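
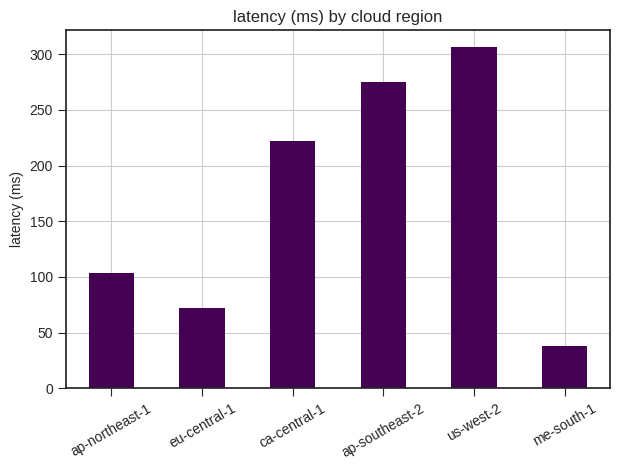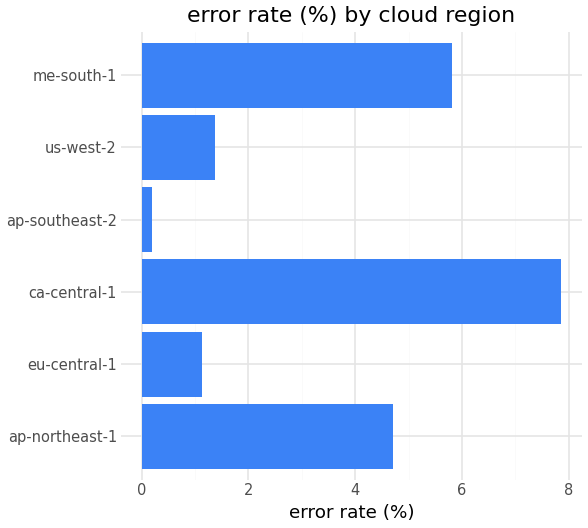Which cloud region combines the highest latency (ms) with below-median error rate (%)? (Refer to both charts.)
us-west-2

Chart 2 median error rate (%) ≈ 3; below-median cloud regions: eu-central-1, ap-southeast-2, us-west-2. Among those, us-west-2 has the highest latency (ms) (≈ 300).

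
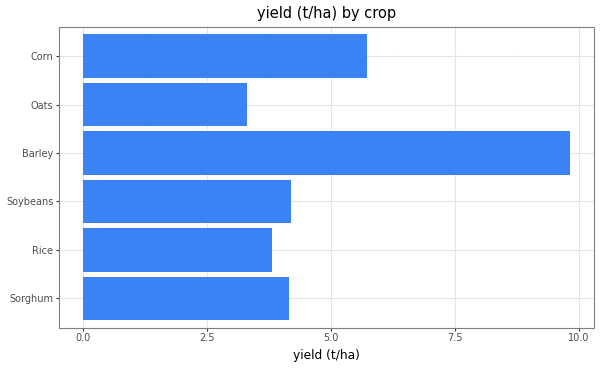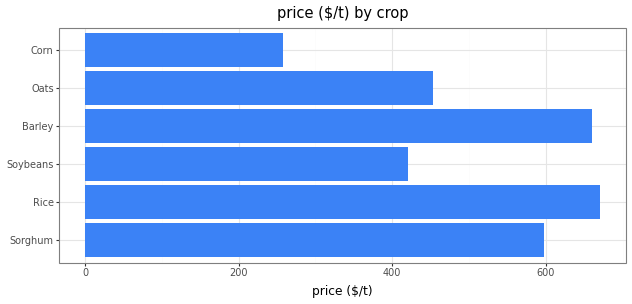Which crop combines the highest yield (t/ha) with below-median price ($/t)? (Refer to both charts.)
Chart 2 median price ($/t) ≈ 500; below-median crops: Soybeans, Oats, Corn. Among those, Corn has the highest yield (t/ha) (≈ 6).

Corn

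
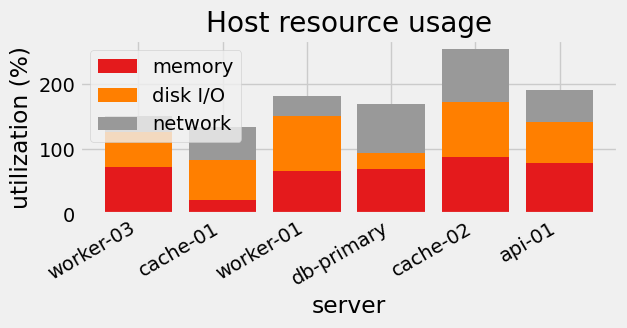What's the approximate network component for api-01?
≈ 50

network top ≈ 200, bottom ≈ 150; segment ≈ 50.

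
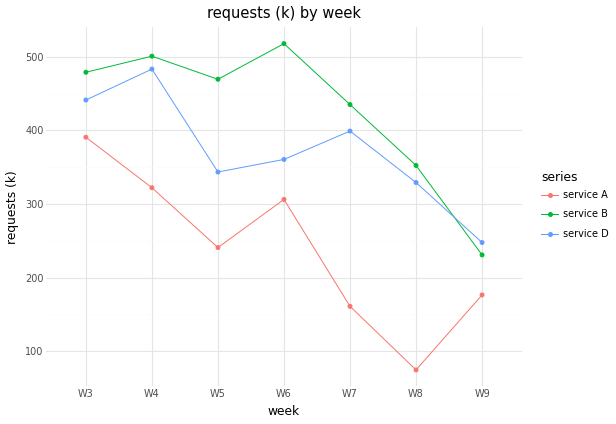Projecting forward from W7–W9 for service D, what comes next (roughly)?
≈ 175

Last three: 400, 350, 250 → slope ≈ -75/step → next ≈ 175.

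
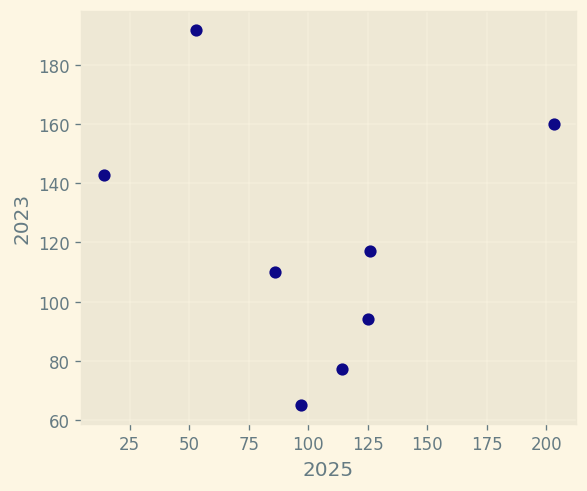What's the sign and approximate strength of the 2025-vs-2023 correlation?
Points are roughly uncorrelated; weak (|r| ≈ 0.1).

no clear correlation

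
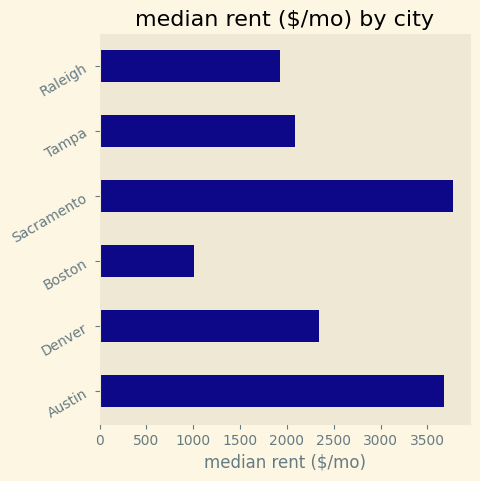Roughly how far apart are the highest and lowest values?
Max Sacramento ≈ 4000, min Boston ≈ 1000; range ≈ 3000.

≈ 3000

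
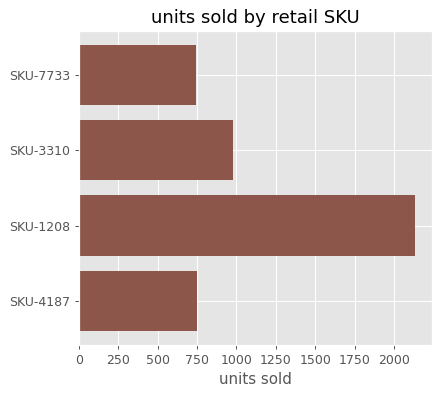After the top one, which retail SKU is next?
Top 3: SKU-1208 ≈ 2200, SKU-3310 ≈ 1000, SKU-4187 ≈ 800.

SKU-3310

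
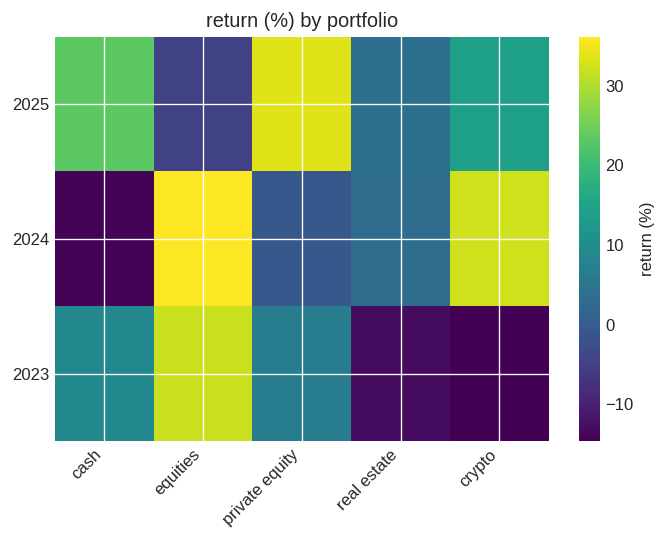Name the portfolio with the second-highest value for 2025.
Top 3 for 2025: private equity ≈ 35, cash ≈ 25, crypto ≈ 15.

cash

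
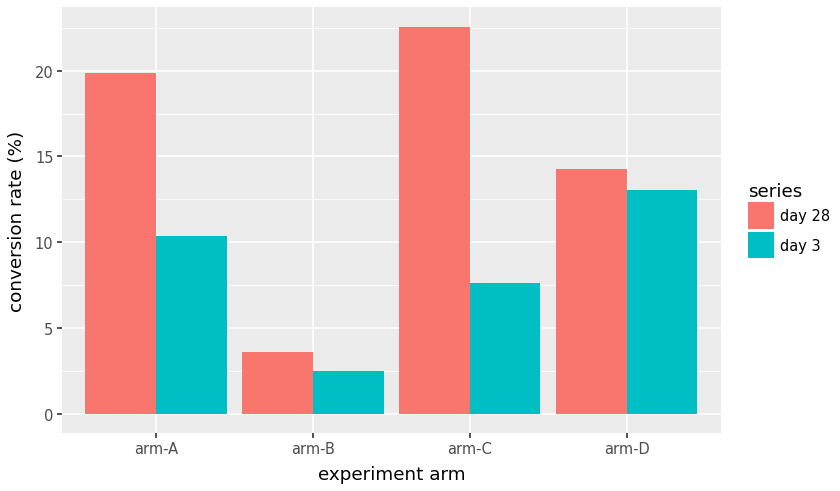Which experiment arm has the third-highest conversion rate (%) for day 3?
arm-C

Top 4 for day 3: arm-D ≈ 14, arm-A ≈ 10, arm-C ≈ 8, arm-B ≈ 2.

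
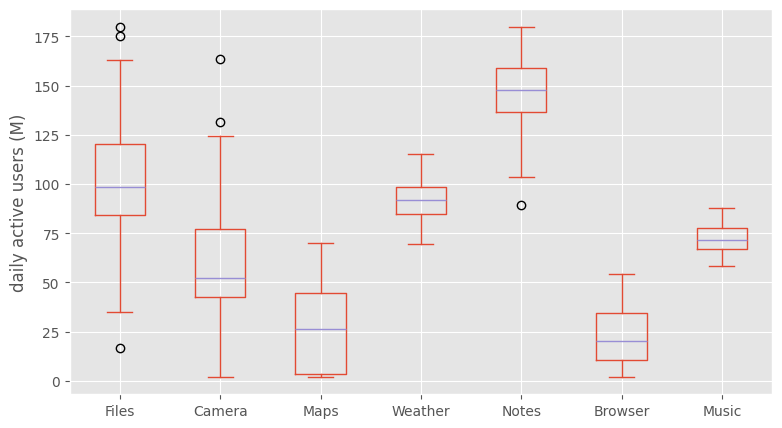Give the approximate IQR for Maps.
≈ 40

Q3 ≈ 40, Q1 ≈ 0; IQR ≈ 40.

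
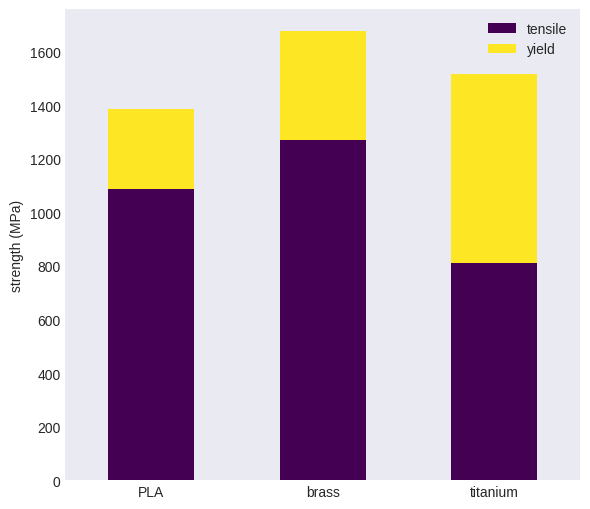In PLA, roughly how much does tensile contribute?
≈ 1000

tensile top ≈ 1000, bottom ≈ 0; segment ≈ 1000.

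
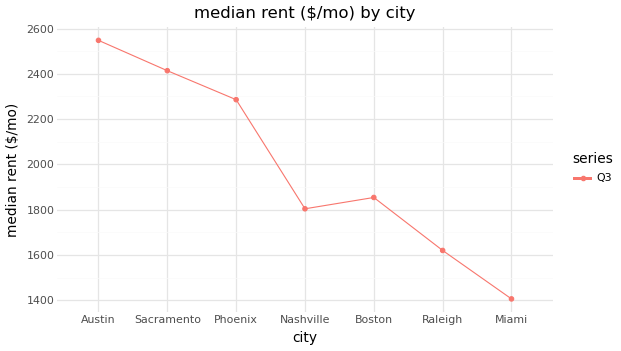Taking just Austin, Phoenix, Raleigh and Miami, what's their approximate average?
≈ 1950

(2500 + 2300 + 1600 + 1400) / 4 ≈ 1950.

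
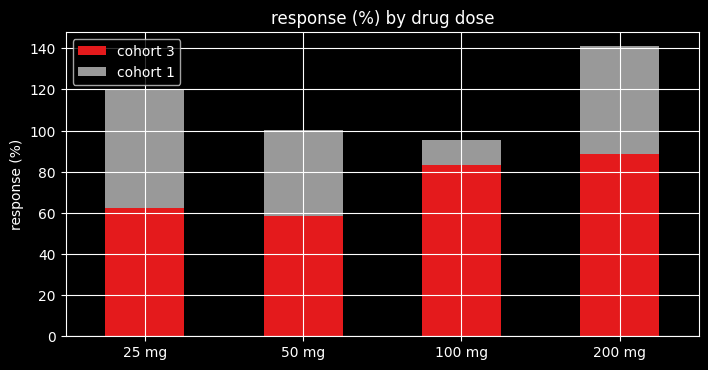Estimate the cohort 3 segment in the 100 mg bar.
≈ 80

cohort 3 top ≈ 80, bottom ≈ 0; segment ≈ 80.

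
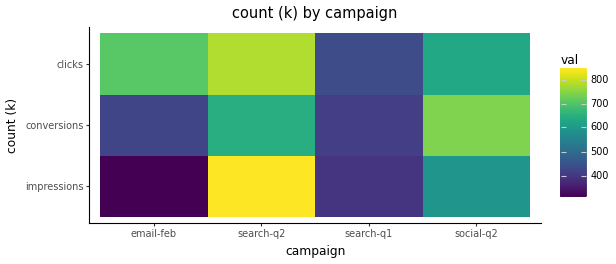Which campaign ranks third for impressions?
Top 4 for impressions: search-q2 ≈ 850, social-q2 ≈ 600, search-q1 ≈ 400, email-feb ≈ 300.

search-q1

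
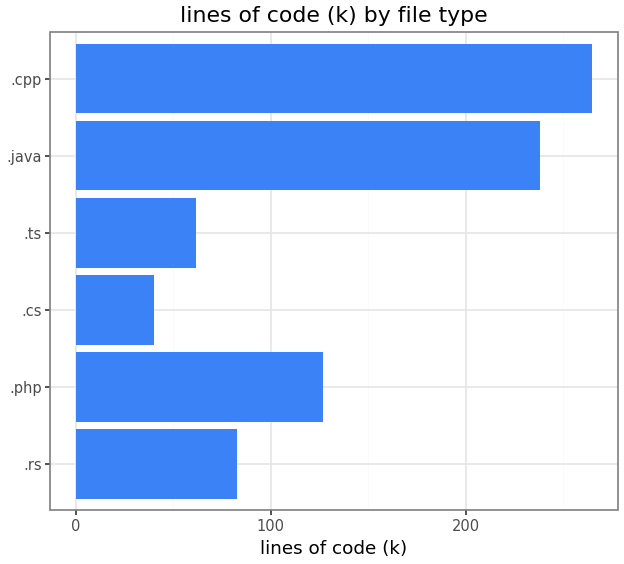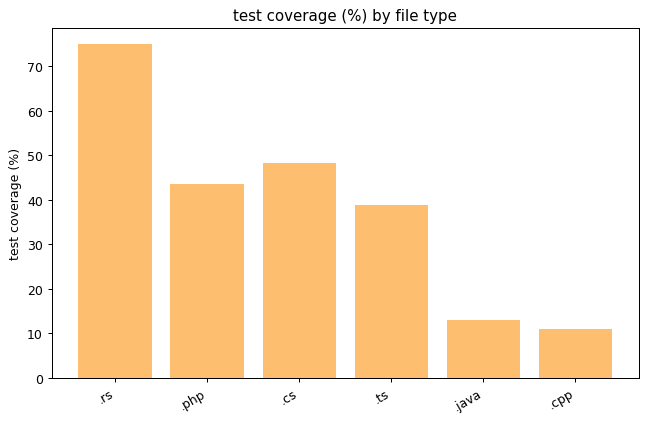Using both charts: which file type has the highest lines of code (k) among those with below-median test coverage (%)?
.cpp

Chart 2 median test coverage (%) ≈ 40; below-median file types: .ts, .java, .cpp. Among those, .cpp has the highest lines of code (k) (≈ 275).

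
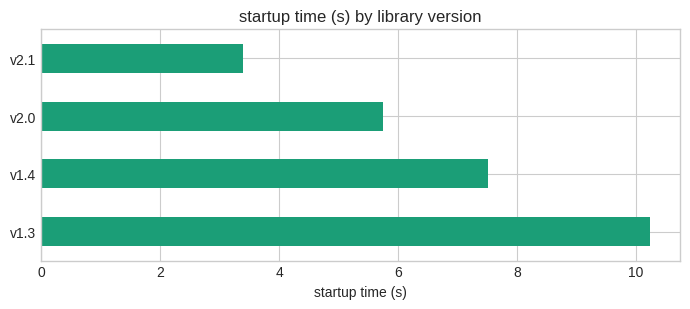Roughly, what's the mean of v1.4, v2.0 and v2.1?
(8 + 6 + 3) / 3 ≈ 6.

≈ 6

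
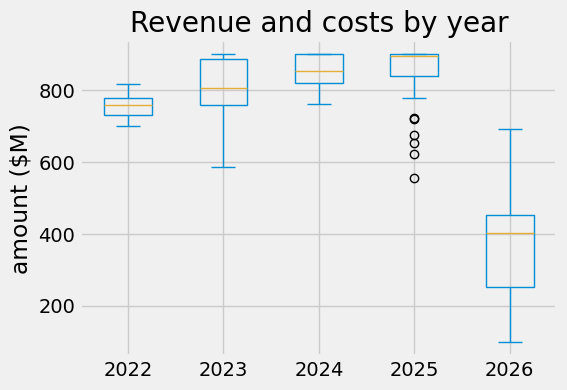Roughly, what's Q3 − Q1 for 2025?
Q3 ≈ 900, Q1 ≈ 850; IQR ≈ 50.

≈ 50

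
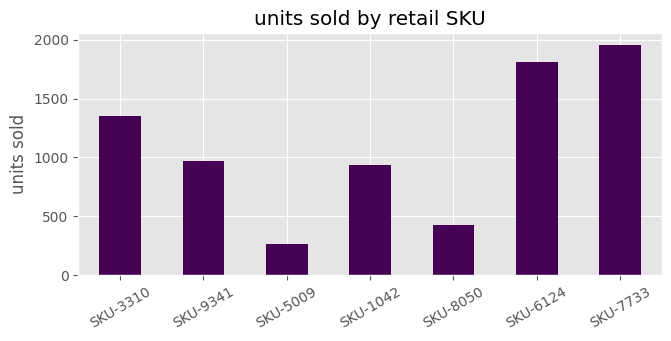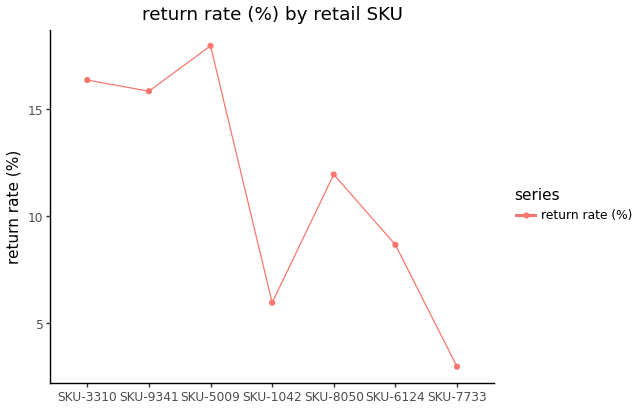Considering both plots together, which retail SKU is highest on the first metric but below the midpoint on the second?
SKU-7733

Chart 2 median return rate (%) ≈ 12; below-median retail SKUs: SKU-1042, SKU-6124, SKU-7733. Among those, SKU-7733 has the highest units sold (≈ 2000).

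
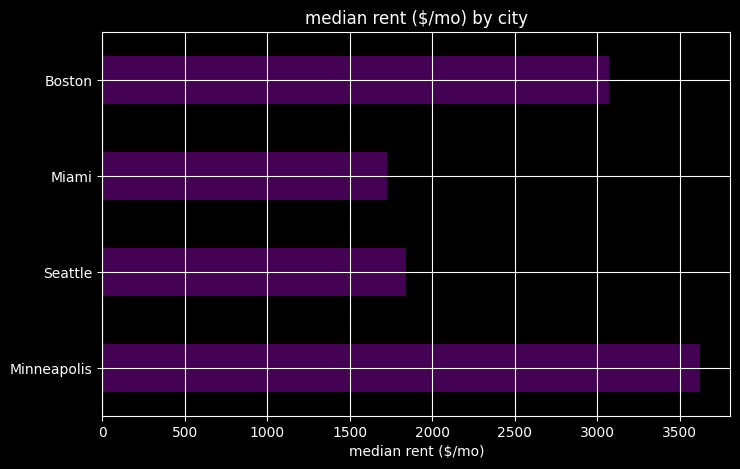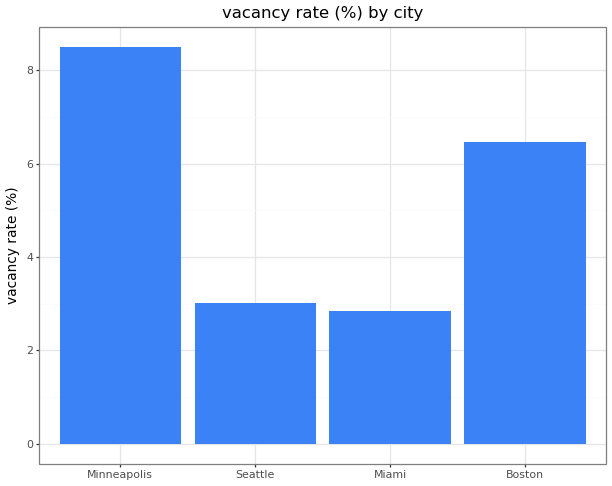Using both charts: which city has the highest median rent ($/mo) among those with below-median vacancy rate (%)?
Seattle

Chart 2 median vacancy rate (%) ≈ 5; below-median cities: Seattle, Miami. Among those, Seattle has the highest median rent ($/mo) (≈ 2000).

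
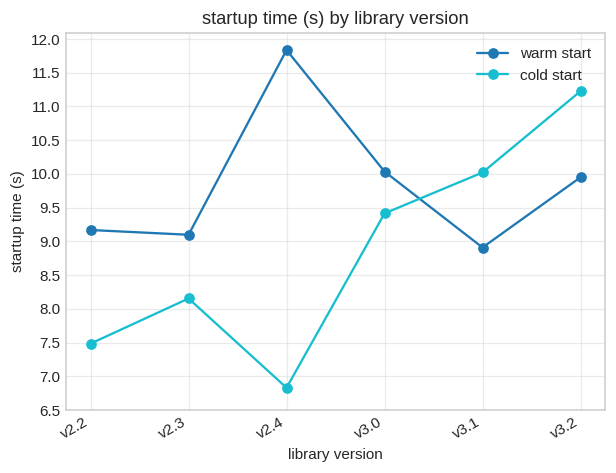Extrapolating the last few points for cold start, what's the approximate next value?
Last three: 9.5, 10.0, 11.0 → slope ≈ 0.75/step → next ≈ 11.75.

≈ 11.75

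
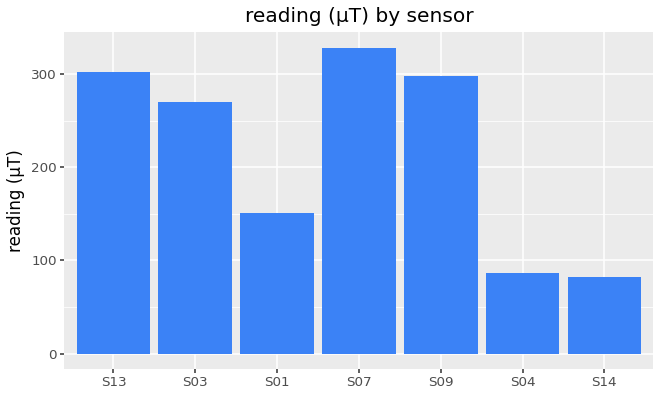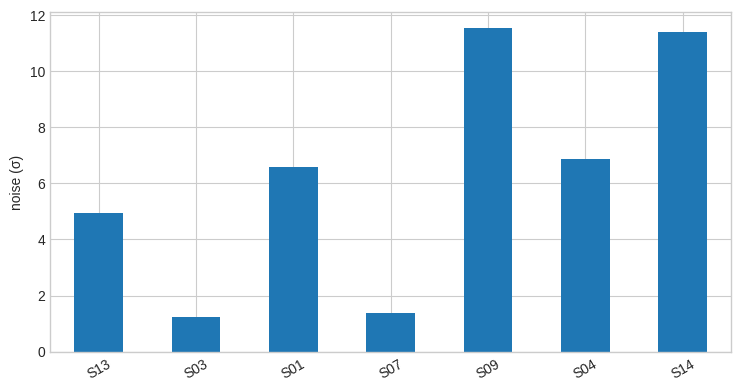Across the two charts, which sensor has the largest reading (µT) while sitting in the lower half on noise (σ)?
Chart 2 median noise (σ) ≈ 6; below-median sensors: S13, S03, S07. Among those, S07 has the highest reading (µT) (≈ 350).

S07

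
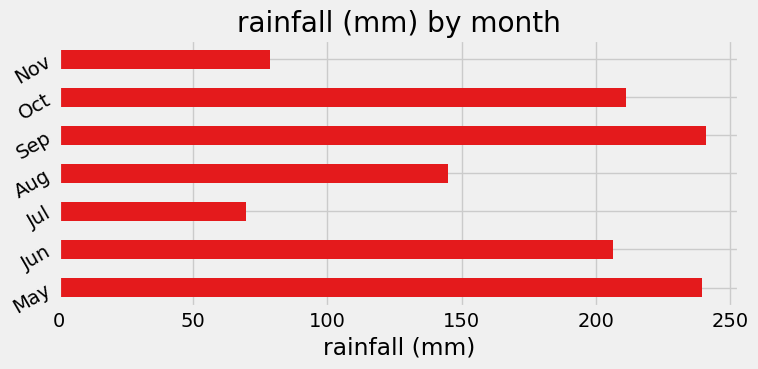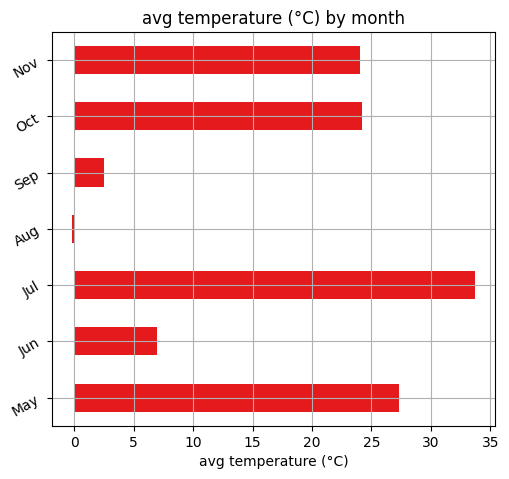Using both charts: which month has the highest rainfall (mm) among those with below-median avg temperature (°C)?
Chart 2 median avg temperature (°C) ≈ 25; below-median months: Jun, Aug, Sep. Among those, Sep has the highest rainfall (mm) (≈ 250).

Sep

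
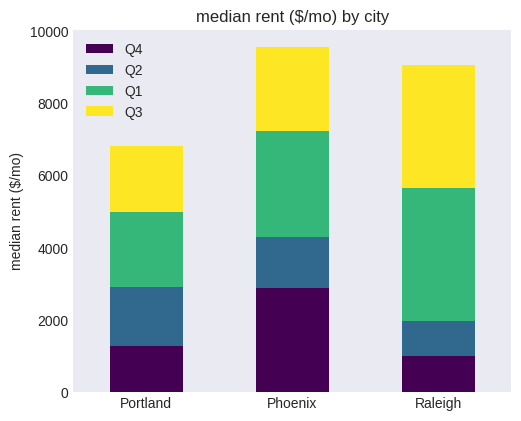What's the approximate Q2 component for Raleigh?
≈ 1000

Q2 top ≈ 2000, bottom ≈ 1000; segment ≈ 1000.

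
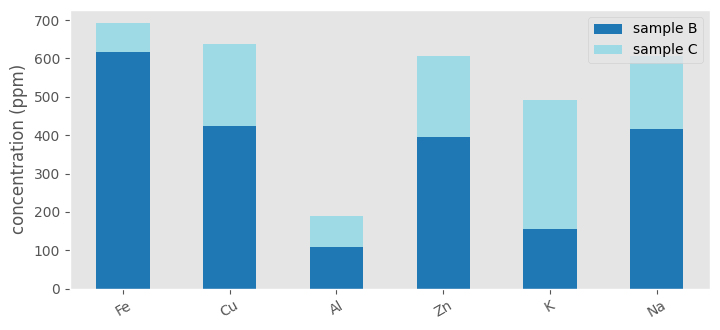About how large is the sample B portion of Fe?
sample B top ≈ 600, bottom ≈ 0; segment ≈ 600.

≈ 600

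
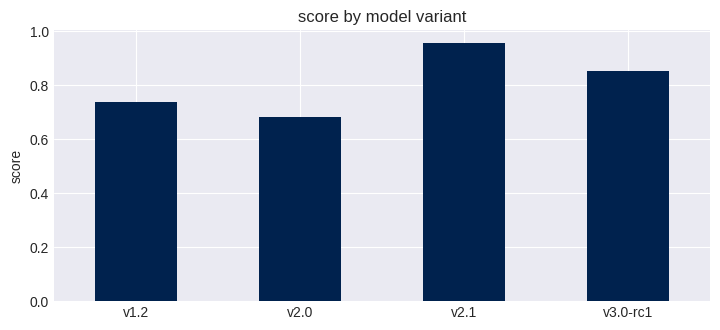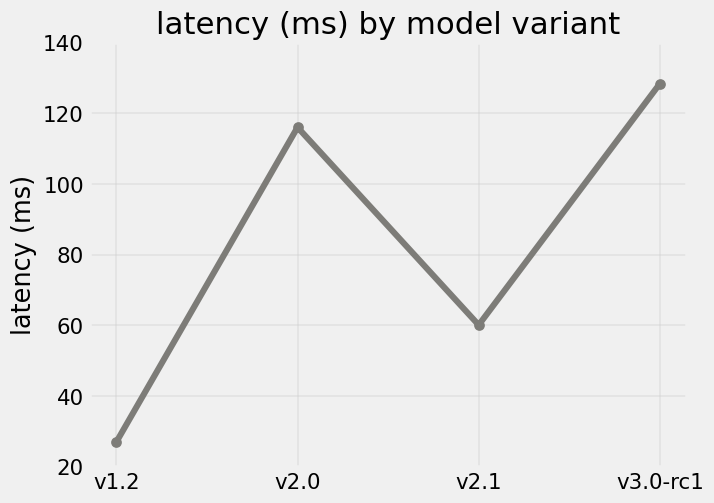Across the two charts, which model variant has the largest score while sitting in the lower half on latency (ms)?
Chart 2 median latency (ms) ≈ 80; below-median model variants: v1.2, v2.1. Among those, v2.1 has the highest score (≈ 1).

v2.1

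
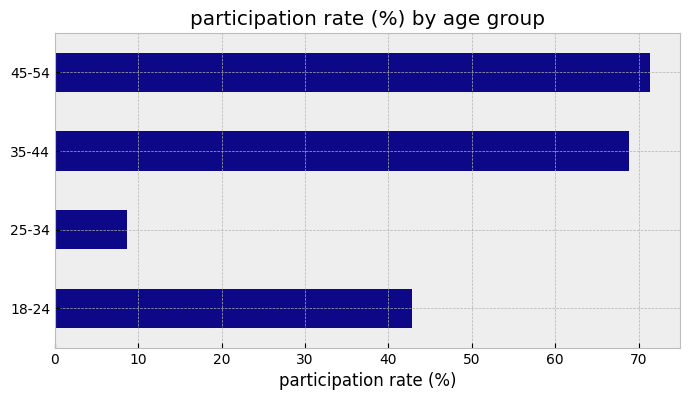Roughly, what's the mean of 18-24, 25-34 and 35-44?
(40 + 10 + 70) / 3 ≈ 40.

≈ 40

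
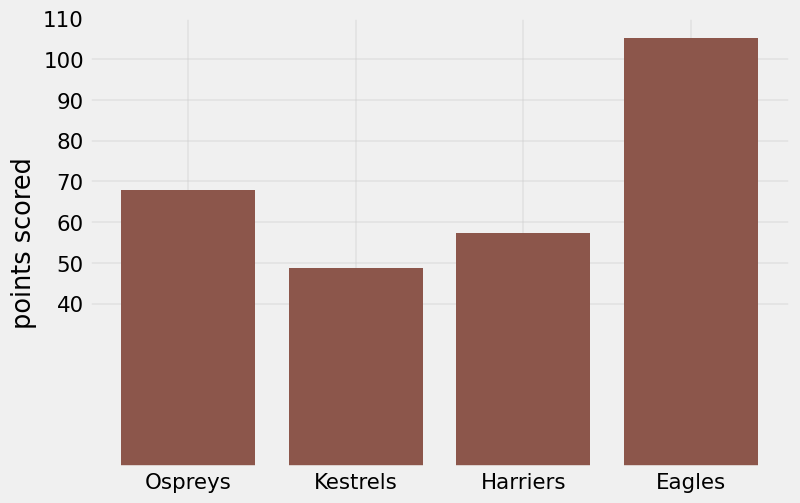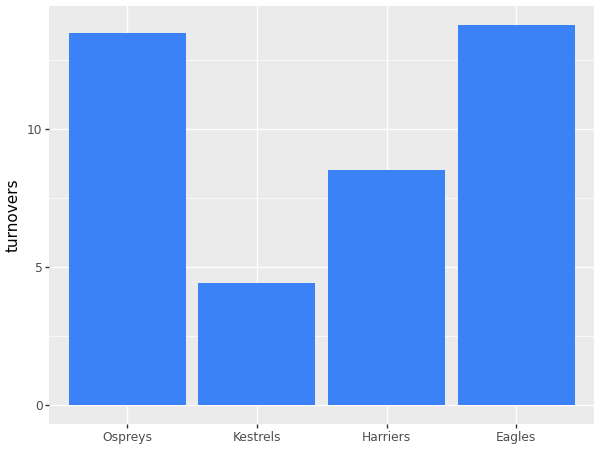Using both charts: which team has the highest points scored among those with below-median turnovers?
Harriers

Chart 2 median turnovers ≈ 12; below-median teams: Kestrels, Harriers. Among those, Harriers has the highest points scored (≈ 60).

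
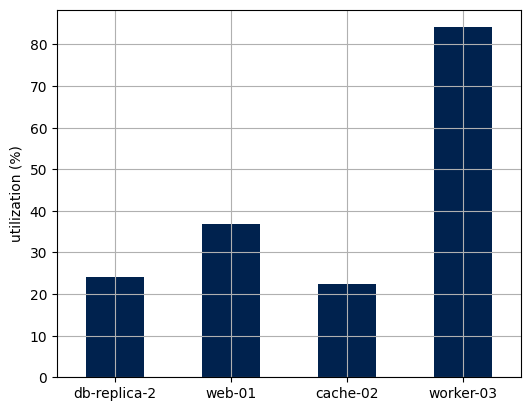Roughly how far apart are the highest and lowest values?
Max worker-03 ≈ 80, min cache-02 ≈ 20; range ≈ 60.

≈ 60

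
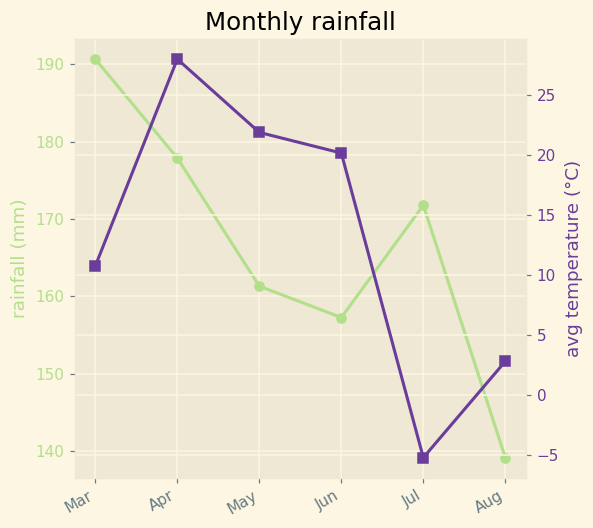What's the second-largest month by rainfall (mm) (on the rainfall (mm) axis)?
Apr

Top 3 (on the rainfall (mm) axis): Mar ≈ 190, Apr ≈ 180, Jul ≈ 170.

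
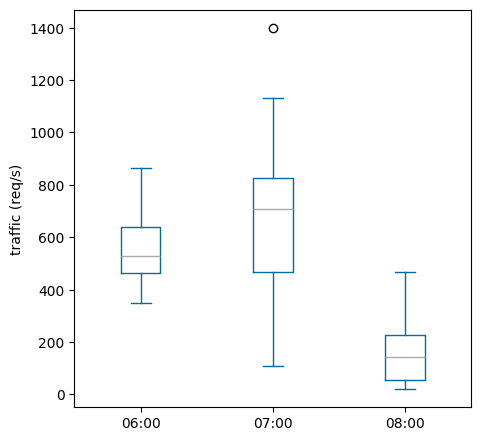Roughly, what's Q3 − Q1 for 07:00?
Q3 ≈ 850, Q1 ≈ 450; IQR ≈ 400.

≈ 400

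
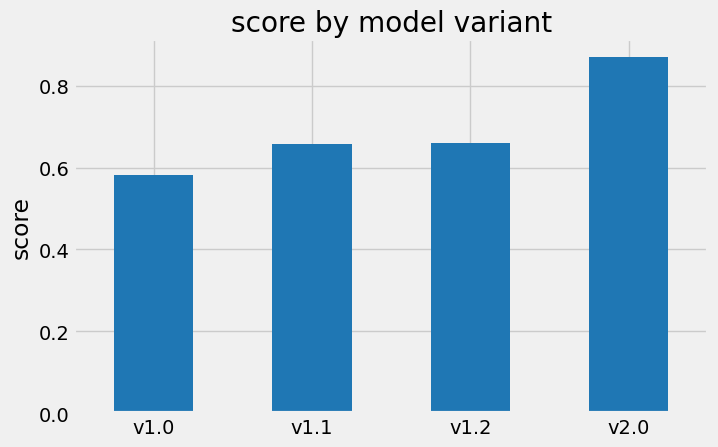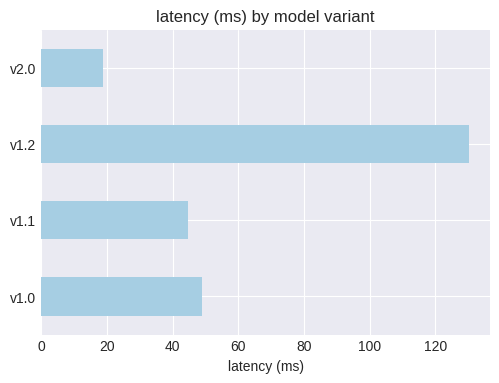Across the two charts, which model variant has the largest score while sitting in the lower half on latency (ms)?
v2.0

Chart 2 median latency (ms) ≈ 40; below-median model variants: v1.1, v2.0. Among those, v2.0 has the highest score (≈ 0.9).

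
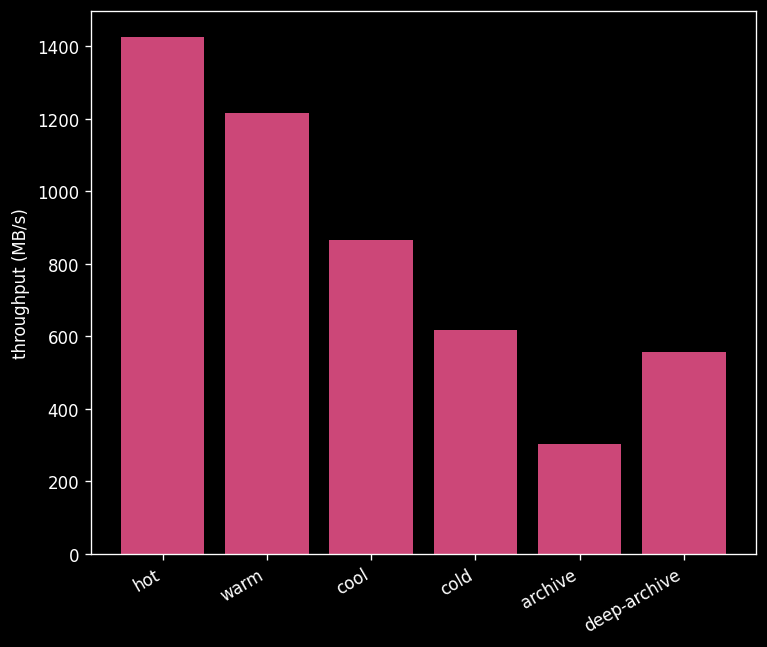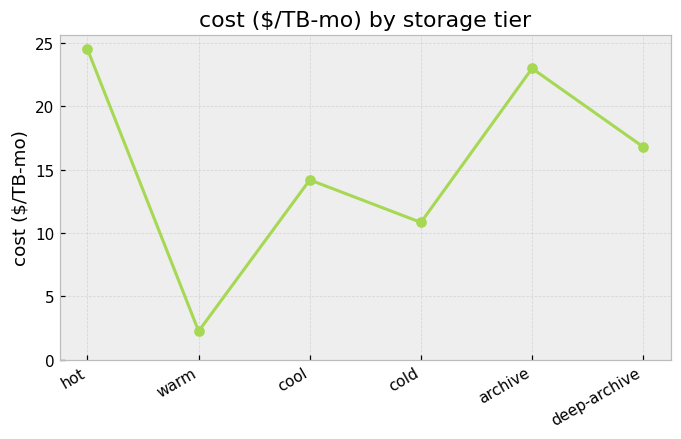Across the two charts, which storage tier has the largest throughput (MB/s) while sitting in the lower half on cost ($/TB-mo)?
Chart 2 median cost ($/TB-mo) ≈ 15; below-median storage tiers: warm, cool, cold. Among those, warm has the highest throughput (MB/s) (≈ 1200).

warm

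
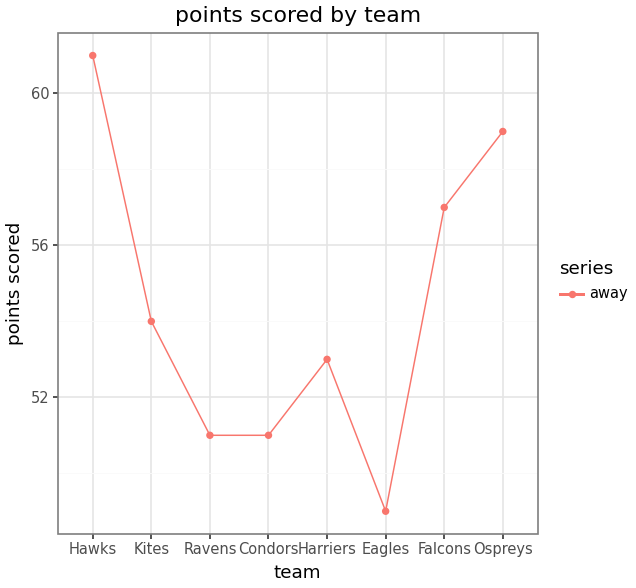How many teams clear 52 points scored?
5

Above 52: Hawks, Kites, Harriers, Falcons, Ospreys.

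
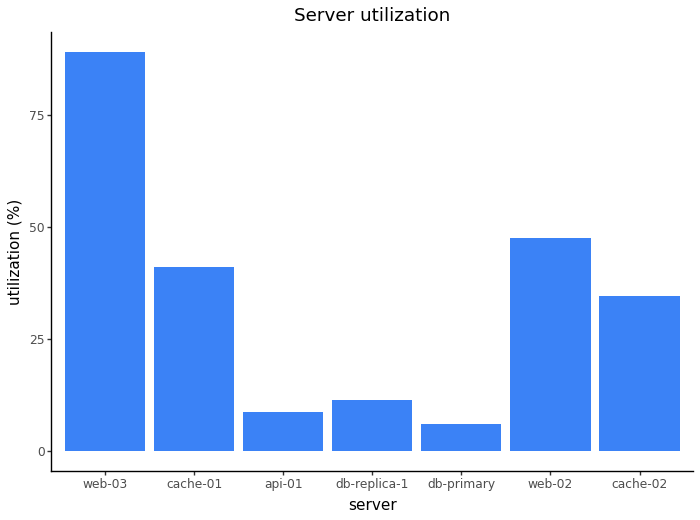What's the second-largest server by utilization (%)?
web-02

Top 3: web-03 ≈ 90, web-02 ≈ 50, cache-01 ≈ 40.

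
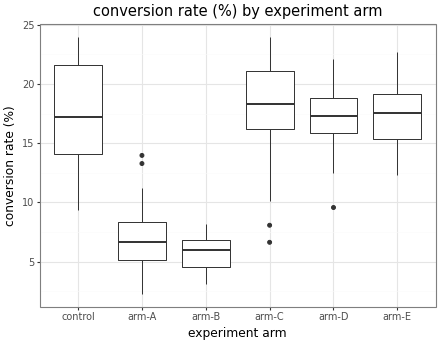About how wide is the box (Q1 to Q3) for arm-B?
≈ 2

Q3 ≈ 6, Q1 ≈ 4; IQR ≈ 2.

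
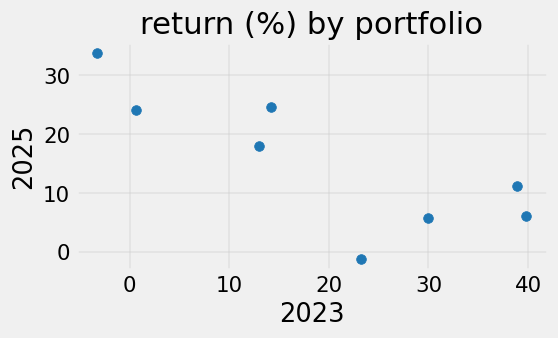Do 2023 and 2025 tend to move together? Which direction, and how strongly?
negative, strong

Points are negatively correlated; strong (|r| ≈ 0.8).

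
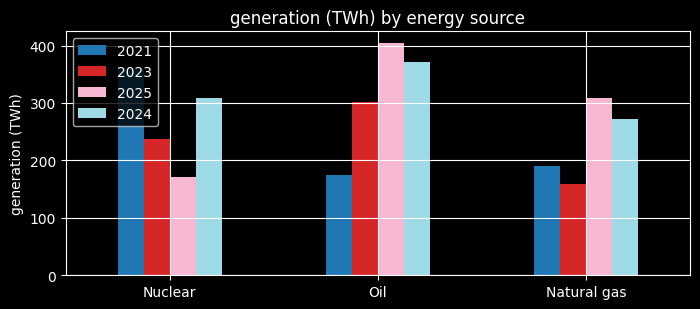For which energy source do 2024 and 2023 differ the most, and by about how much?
Natural gas: 2024 ≈ 250, 2023 ≈ 150 → gap ≈ 100. Next-largest (Nuclear) is only ≈ 50.

Natural gas, ≈ 100 TWh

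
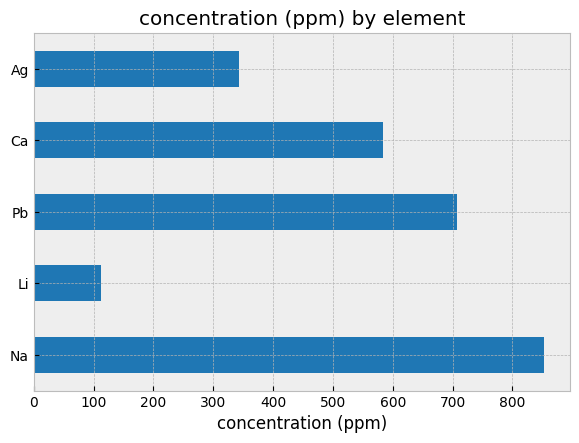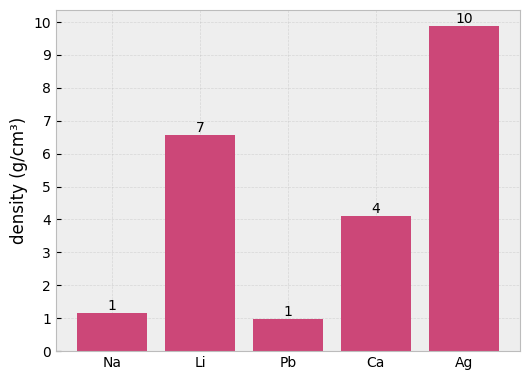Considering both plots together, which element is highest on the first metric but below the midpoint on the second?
Chart 2 median density (g/cm³) ≈ 4; below-median elements: Na, Pb. Among those, Na has the highest concentration (ppm) (≈ 900).

Na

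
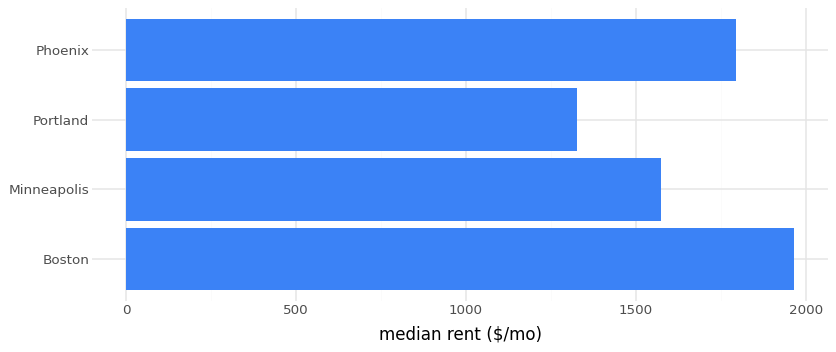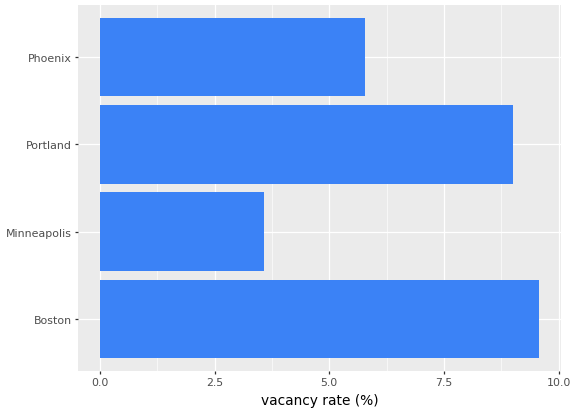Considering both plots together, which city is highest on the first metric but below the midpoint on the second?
Phoenix

Chart 2 median vacancy rate (%) ≈ 7; below-median cities: Minneapolis, Phoenix. Among those, Phoenix has the highest median rent ($/mo) (≈ 1800).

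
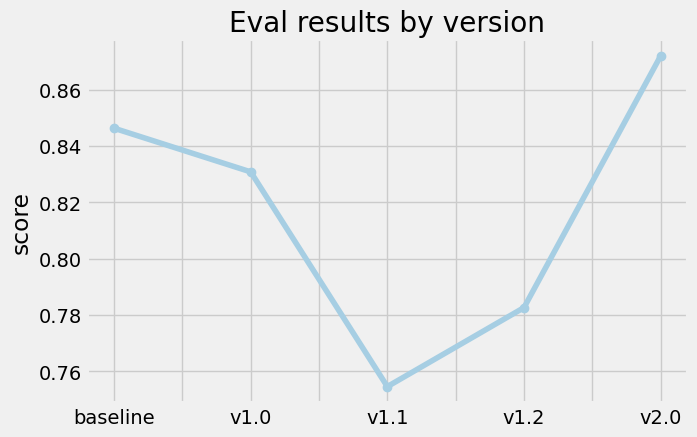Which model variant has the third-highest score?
v1.0

Top 4: v2.0 ≈ 0.87, baseline ≈ 0.85, v1.0 ≈ 0.83, v1.2 ≈ 0.78.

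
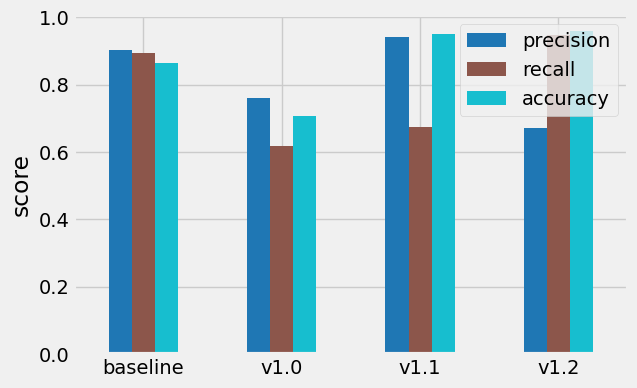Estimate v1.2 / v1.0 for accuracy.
≈ 1.43×

v1.2 ≈ 1.0, v1.0 ≈ 0.7; 1.0/0.7 ≈ 1.43.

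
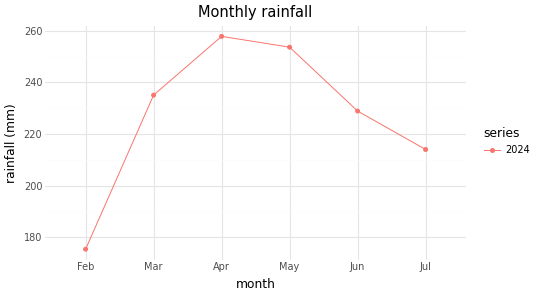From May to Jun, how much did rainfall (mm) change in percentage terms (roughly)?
≈ -8%

May ≈ 250, Jun ≈ 230; (230 − 250) / 250 ≈ -8%.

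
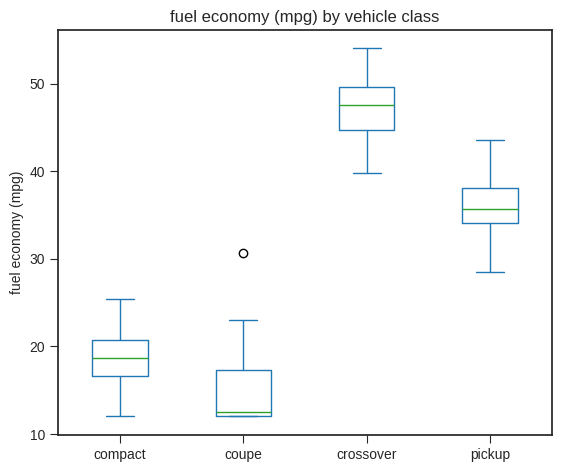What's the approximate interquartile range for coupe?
≈ 5

Q3 ≈ 15, Q1 ≈ 10; IQR ≈ 5.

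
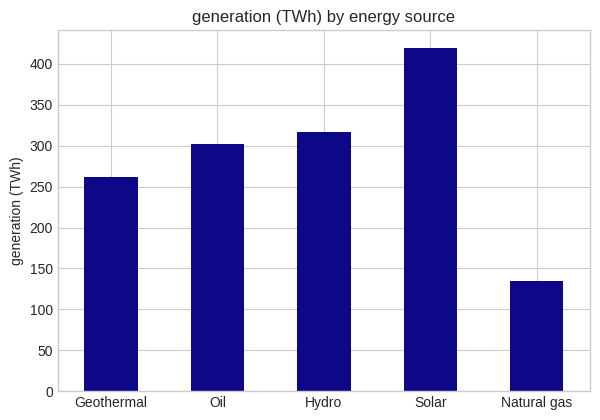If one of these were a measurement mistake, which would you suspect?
Natural gas

Natural gas ≈ 150; the rest sit between ≈ 250 and ≈ 400.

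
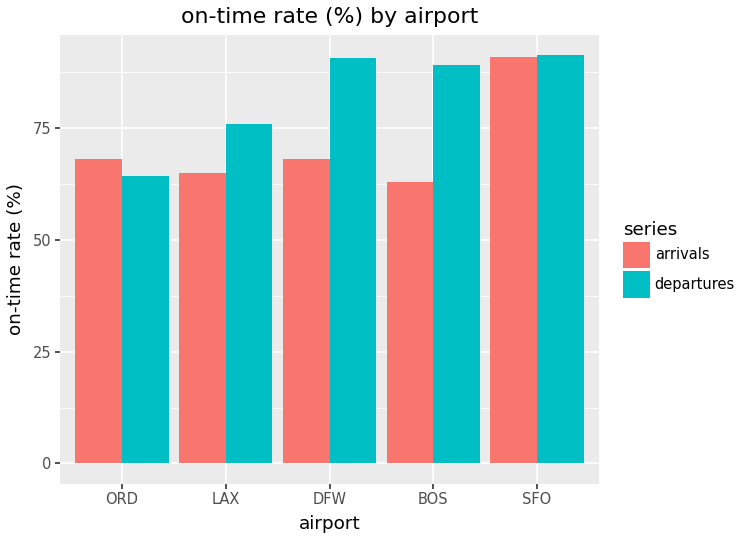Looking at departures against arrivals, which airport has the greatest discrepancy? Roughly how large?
BOS, ≈ 30 %

BOS: departures ≈ 90, arrivals ≈ 60 → gap ≈ 30. Next-largest (DFW) is only ≈ 20.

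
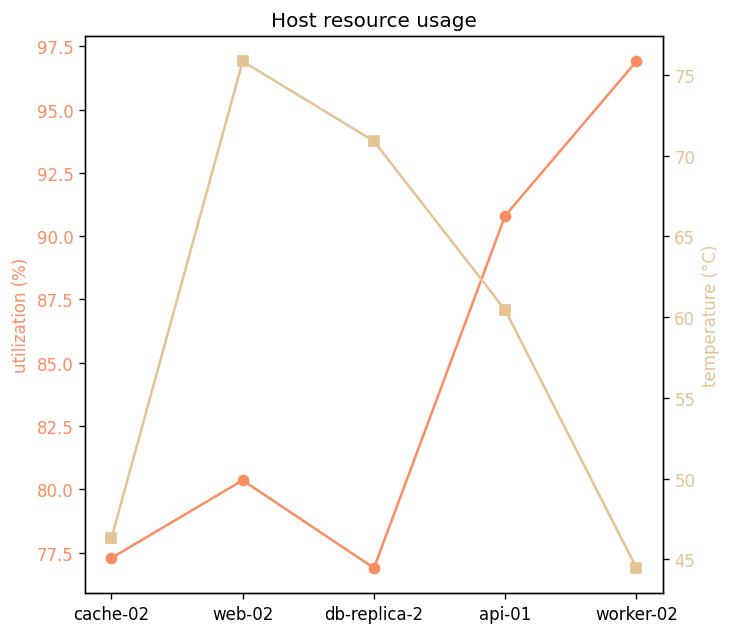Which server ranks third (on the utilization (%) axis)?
Top 4 (on the utilization (%) axis): worker-02 ≈ 96, api-01 ≈ 90, web-02 ≈ 80, cache-02 ≈ 78.

web-02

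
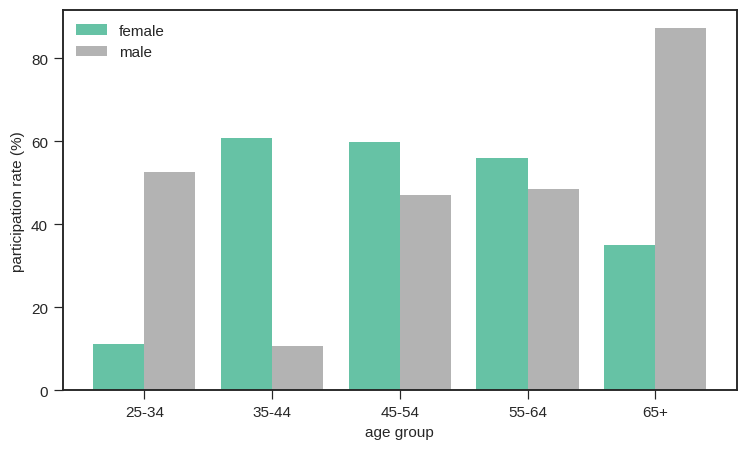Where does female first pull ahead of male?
25-34: female ≈ 10 vs male ≈ 50 (not yet); 35-44: female ≈ 60 vs male ≈ 10 (first crossover).

35-44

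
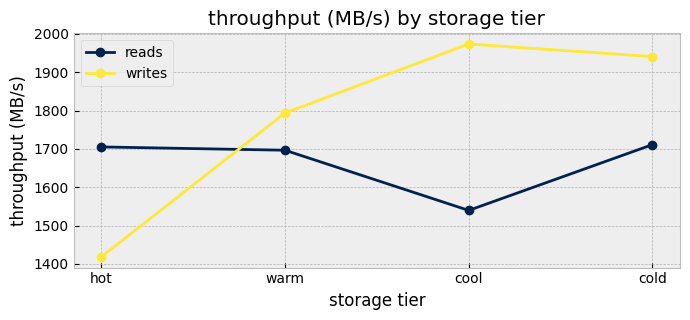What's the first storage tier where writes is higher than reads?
hot: writes ≈ 1400 vs reads ≈ 1700 (not yet); warm: writes ≈ 1800 vs reads ≈ 1700 (first crossover).

warm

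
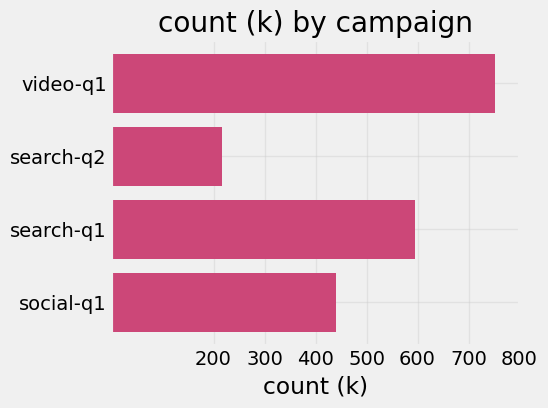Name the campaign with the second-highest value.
Top 3: video-q1 ≈ 800, search-q1 ≈ 600, social-q1 ≈ 400.

search-q1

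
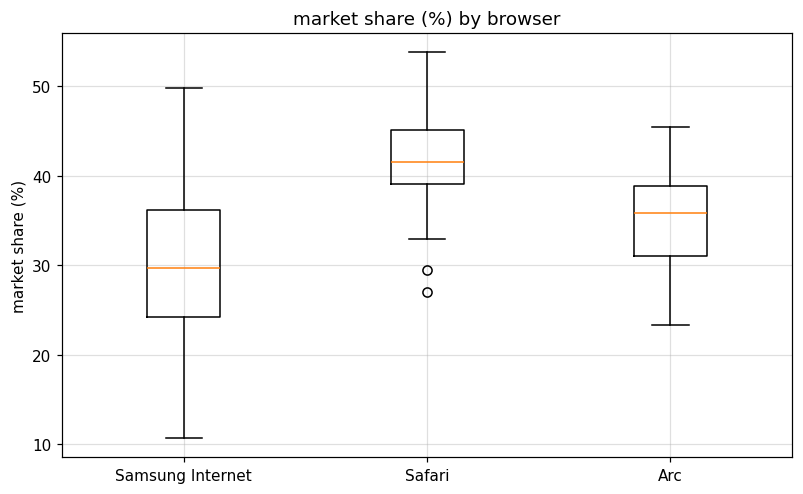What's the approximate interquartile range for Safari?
≈ 6

Q3 ≈ 45, Q1 ≈ 39; IQR ≈ 6.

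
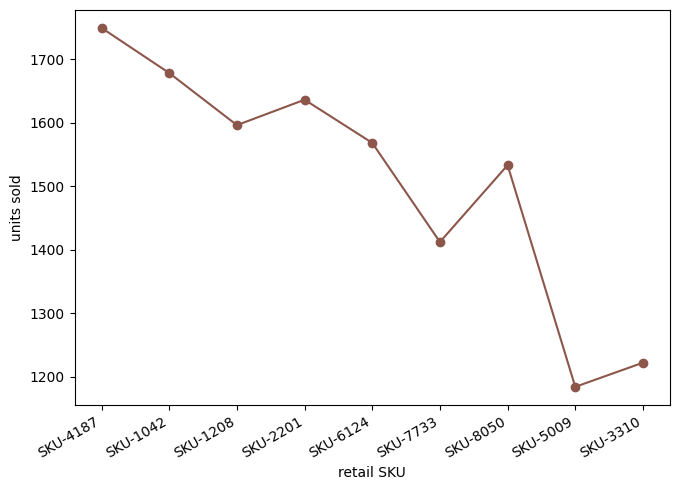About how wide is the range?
≈ 550

Max SKU-4187 ≈ 1750, min SKU-5009 ≈ 1200; range ≈ 550.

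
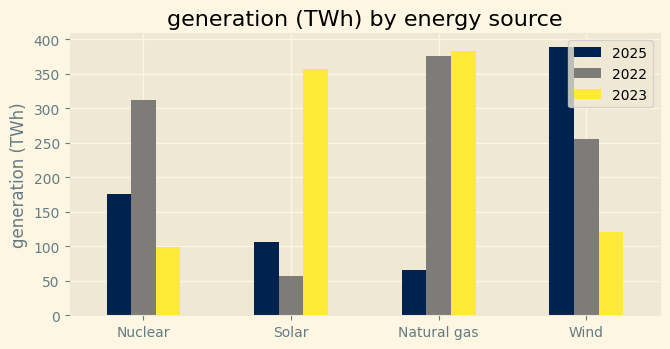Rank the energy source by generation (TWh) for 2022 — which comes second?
Nuclear

Top 3 for 2022: Natural gas ≈ 400, Nuclear ≈ 300, Wind ≈ 250.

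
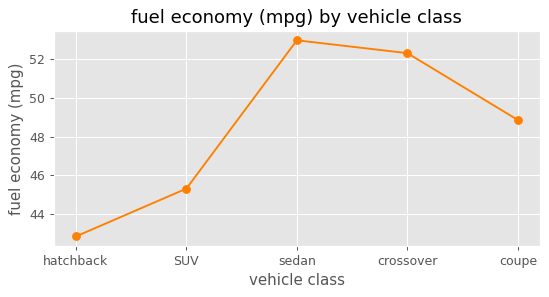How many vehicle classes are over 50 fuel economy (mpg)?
2

Above 50: sedan, crossover.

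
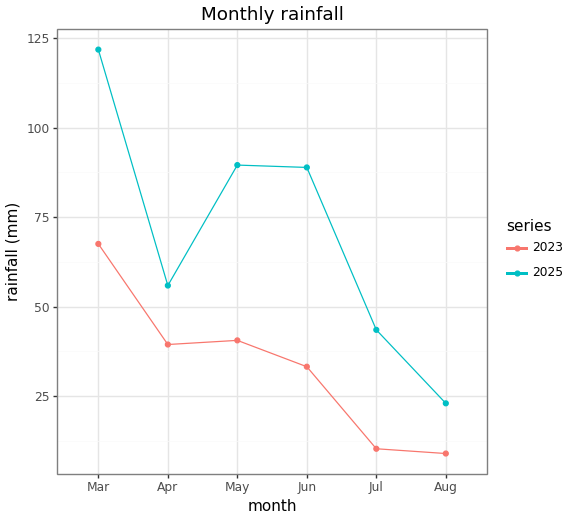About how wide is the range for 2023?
≈ 60

Max Mar ≈ 70, min Aug ≈ 10; range ≈ 60.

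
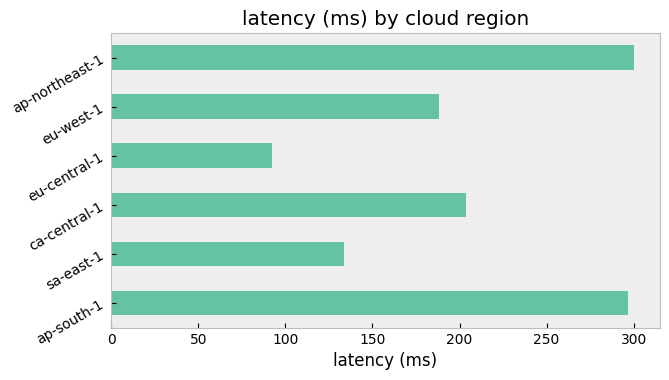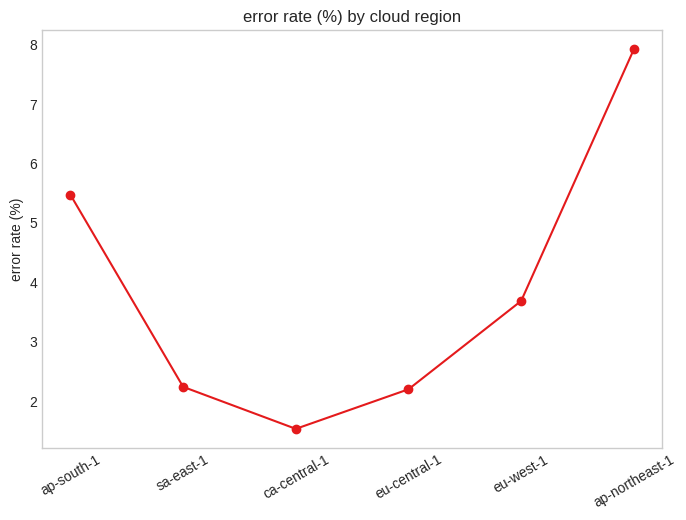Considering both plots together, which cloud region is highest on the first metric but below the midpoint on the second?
ca-central-1

Chart 2 median error rate (%) ≈ 3; below-median cloud regions: sa-east-1, ca-central-1, eu-central-1. Among those, ca-central-1 has the highest latency (ms) (≈ 200).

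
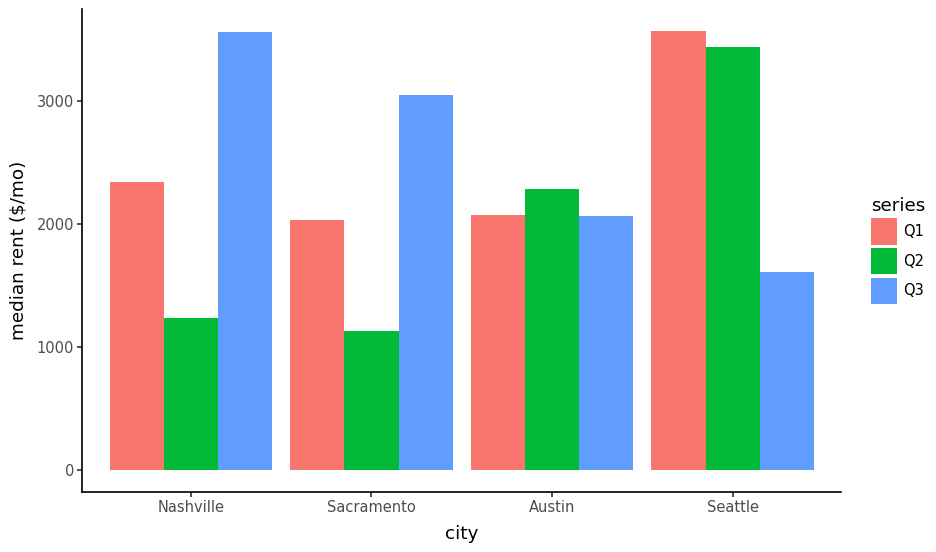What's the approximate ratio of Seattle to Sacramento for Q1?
≈ 1.75×

Seattle ≈ 3500, Sacramento ≈ 2000; 3500/2000 ≈ 1.75.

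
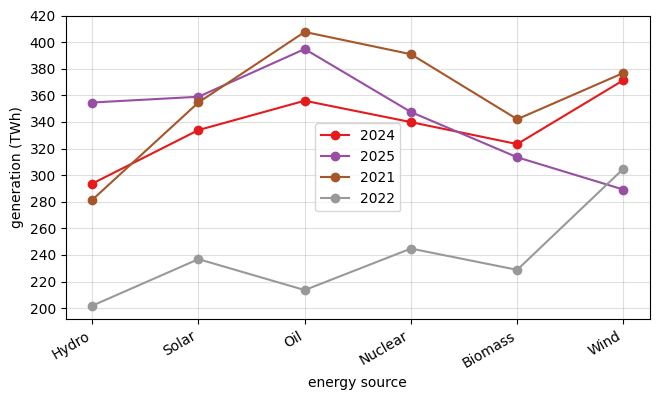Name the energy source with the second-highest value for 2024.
Oil

Top 3 for 2024: Wind ≈ 380, Oil ≈ 360, Nuclear ≈ 340.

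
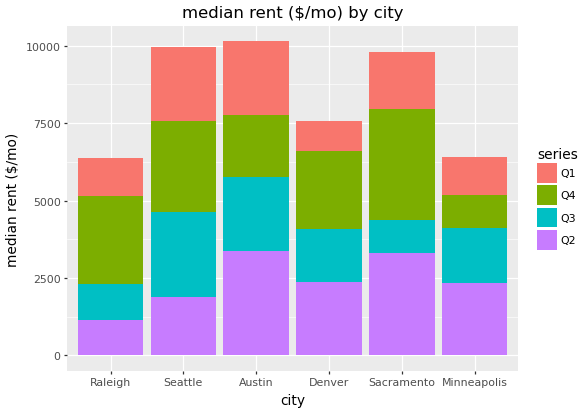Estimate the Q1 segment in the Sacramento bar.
≈ 2000

Q1 top ≈ 10000, bottom ≈ 8000; segment ≈ 2000.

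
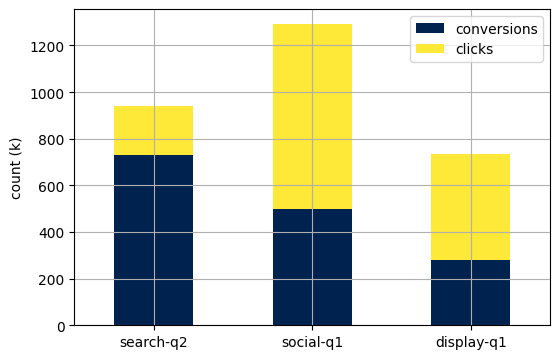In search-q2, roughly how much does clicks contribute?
clicks top ≈ 1000, bottom ≈ 800; segment ≈ 200.

≈ 200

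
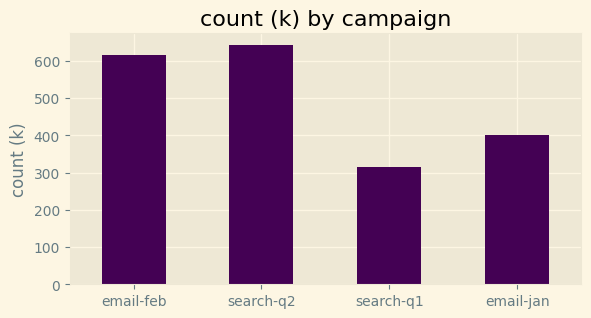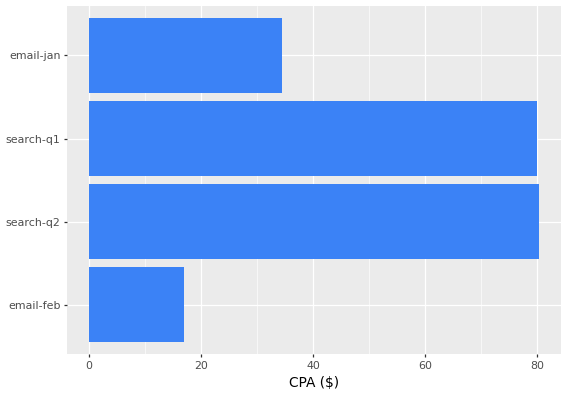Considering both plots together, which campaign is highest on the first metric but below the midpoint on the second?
email-feb

Chart 2 median CPA ($) ≈ 60; below-median campaigns: email-feb, email-jan. Among those, email-feb has the highest count (k) (≈ 600).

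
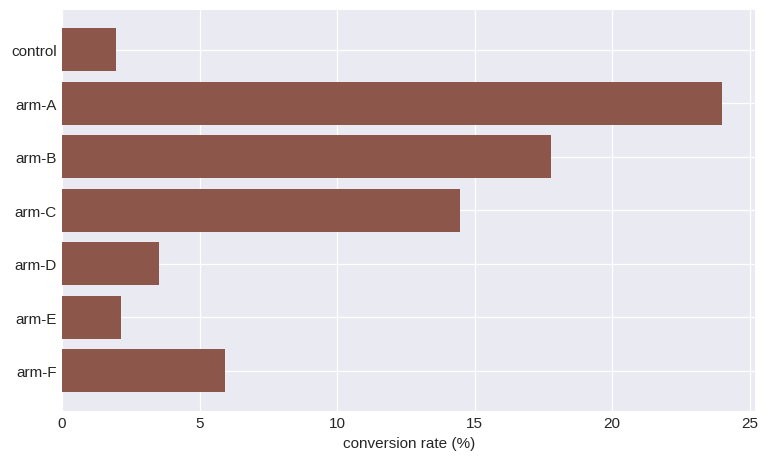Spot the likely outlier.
arm-A

arm-A ≈ 24; the rest sit between ≈ 2 and ≈ 18.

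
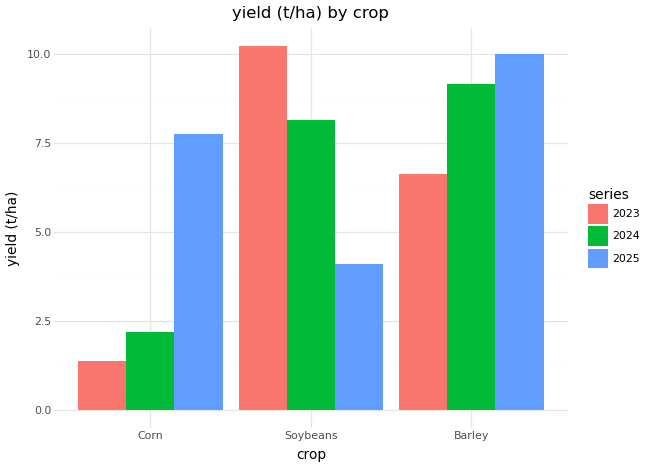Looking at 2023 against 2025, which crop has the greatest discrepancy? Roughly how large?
Corn: 2023 ≈ 1, 2025 ≈ 8 → gap ≈ 7. Next-largest (Soybeans) is only ≈ 6.

Corn, ≈ 7 t/ha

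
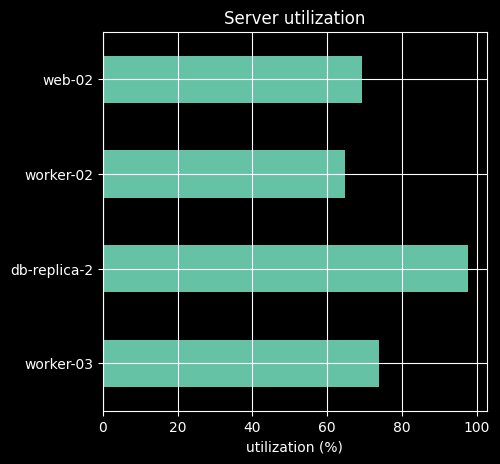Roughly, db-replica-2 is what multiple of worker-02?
db-replica-2 ≈ 100, worker-02 ≈ 60; 100/60 ≈ 1.67.

≈ 1.67×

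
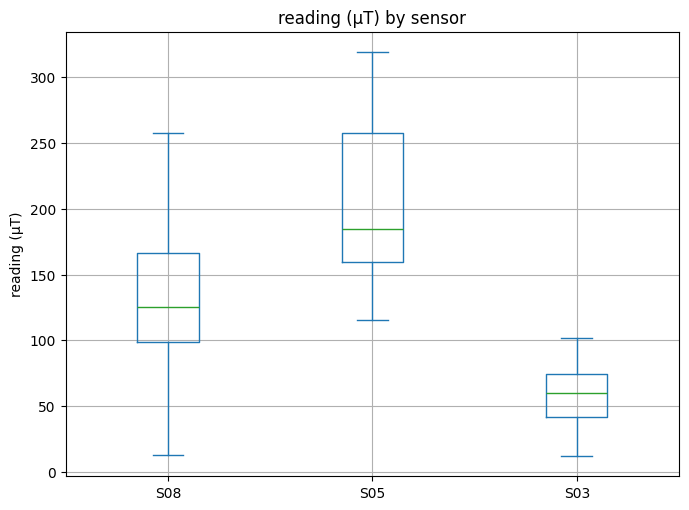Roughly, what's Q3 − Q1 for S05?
Q3 ≈ 260, Q1 ≈ 160; IQR ≈ 100.

≈ 100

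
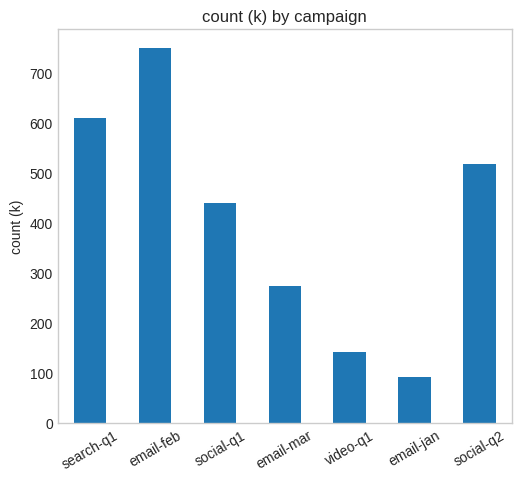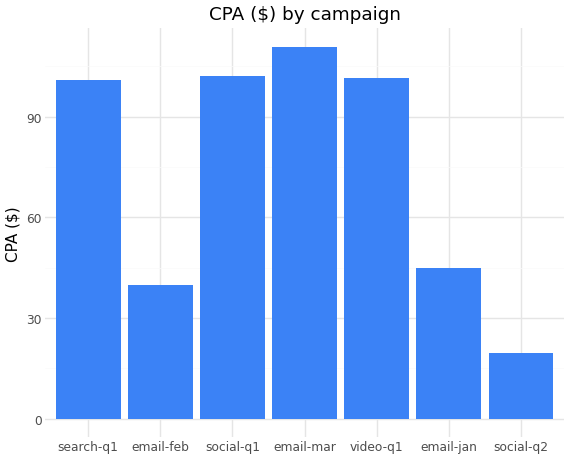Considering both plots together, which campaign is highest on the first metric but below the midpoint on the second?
Chart 2 median CPA ($) ≈ 100; below-median campaigns: email-feb, email-jan, social-q2. Among those, email-feb has the highest count (k) (≈ 700).

email-feb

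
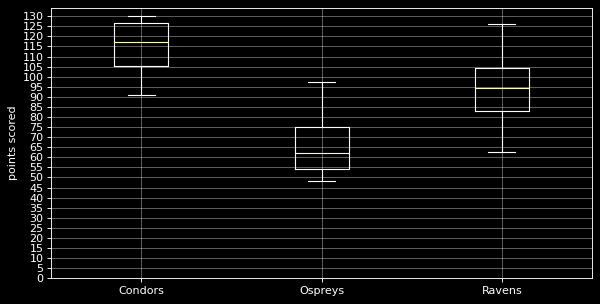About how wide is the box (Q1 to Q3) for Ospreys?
Q3 ≈ 75, Q1 ≈ 55; IQR ≈ 20.

≈ 20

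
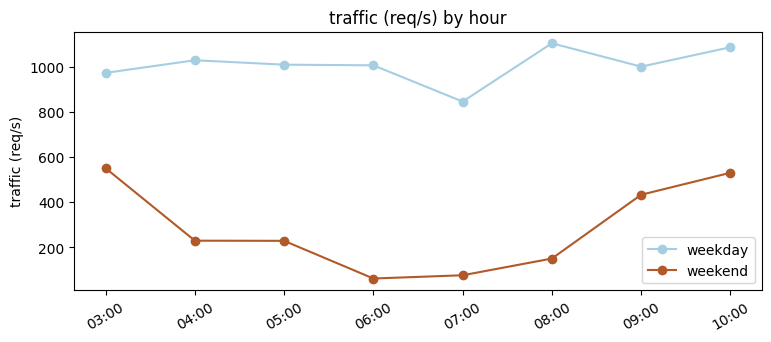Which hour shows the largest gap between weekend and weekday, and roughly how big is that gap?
08:00, ≈ 1000 req/s

08:00: weekend ≈ 100, weekday ≈ 1100 → gap ≈ 1000. Next-largest (06:00) is only ≈ 900.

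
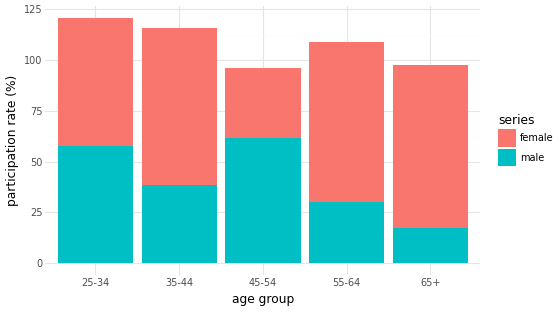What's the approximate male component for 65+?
male top ≈ 20, bottom ≈ 0; segment ≈ 20.

≈ 20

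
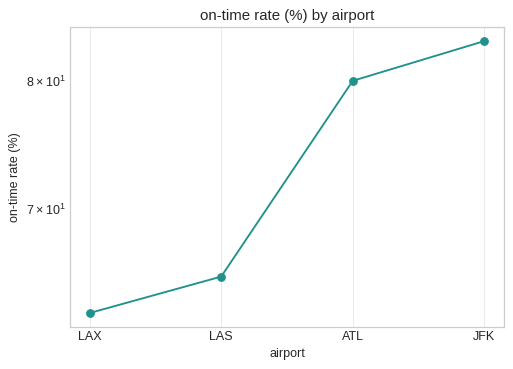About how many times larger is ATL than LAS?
ATL ≈ 80, LAS ≈ 66; 80/66 ≈ 1.21.

≈ 1.21×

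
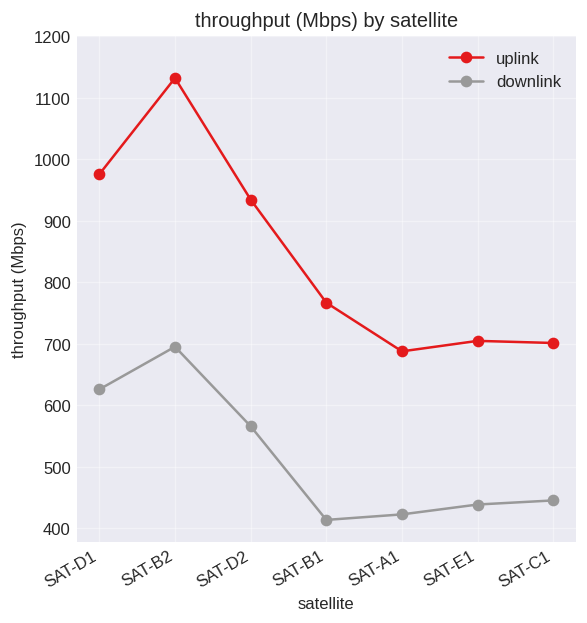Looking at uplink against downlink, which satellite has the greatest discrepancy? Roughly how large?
SAT-B2, ≈ 400 Mbps

SAT-B2: uplink ≈ 1100, downlink ≈ 700 → gap ≈ 400. Next-largest (SAT-D2) is only ≈ 300.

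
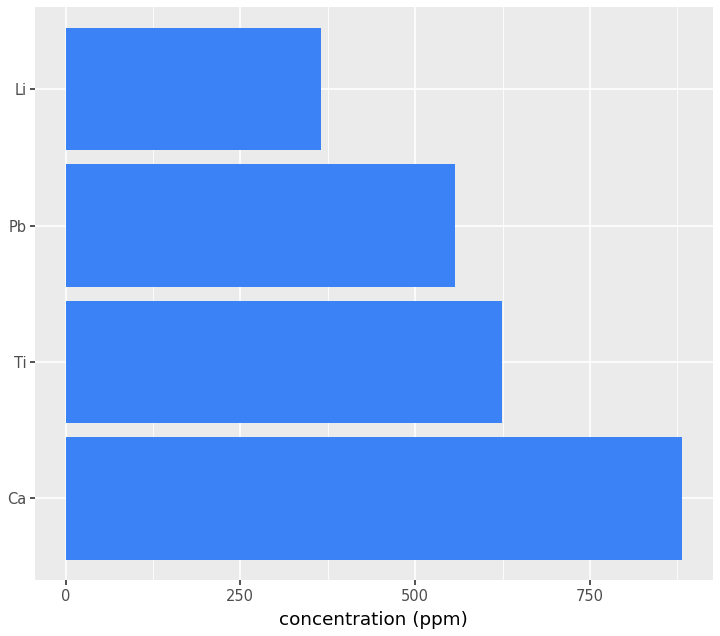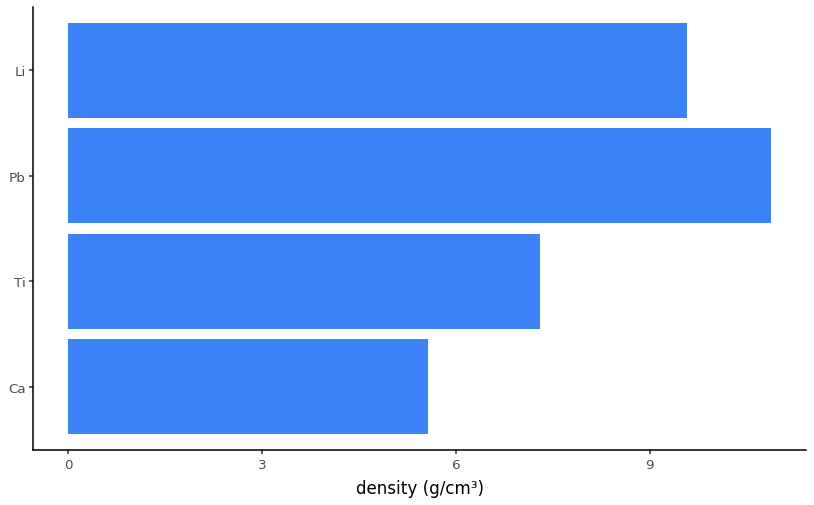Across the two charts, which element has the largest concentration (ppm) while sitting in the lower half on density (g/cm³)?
Chart 2 median density (g/cm³) ≈ 8; below-median elements: Ca, Ti. Among those, Ca has the highest concentration (ppm) (≈ 900).

Ca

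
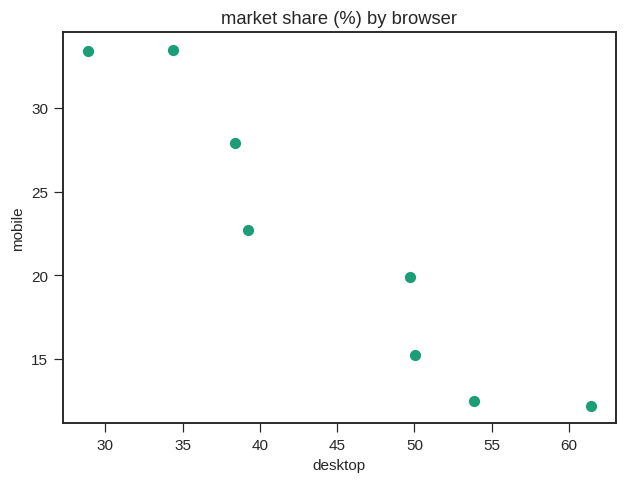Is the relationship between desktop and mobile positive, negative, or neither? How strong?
Points are negatively correlated; strong (|r| ≈ 1.0).

negative, strong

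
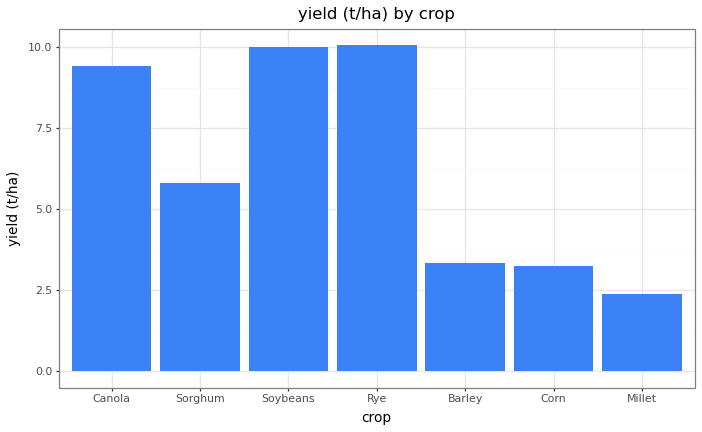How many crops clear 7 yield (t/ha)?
Above 7: Canola, Soybeans, Rye.

3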